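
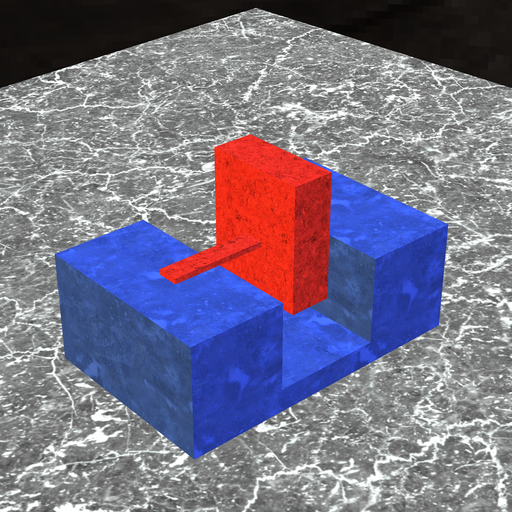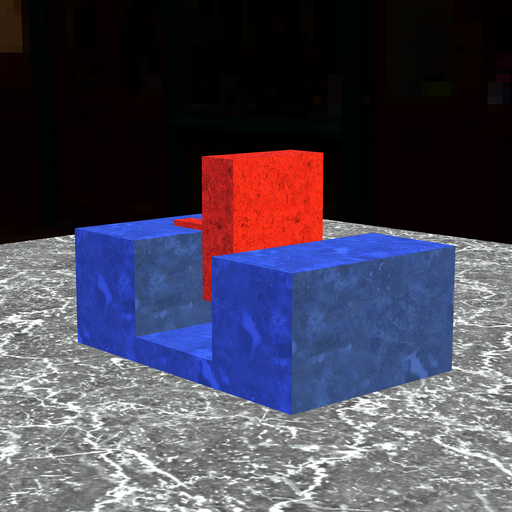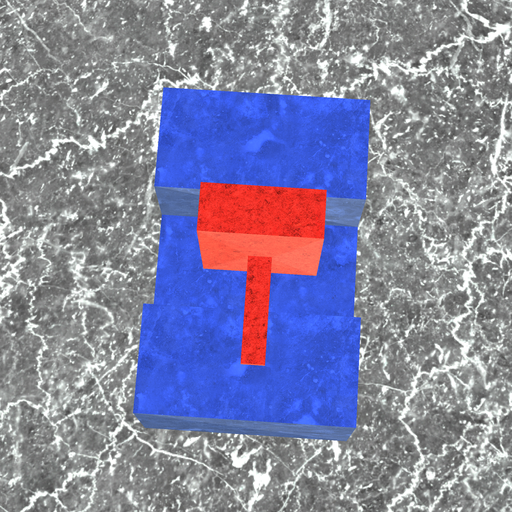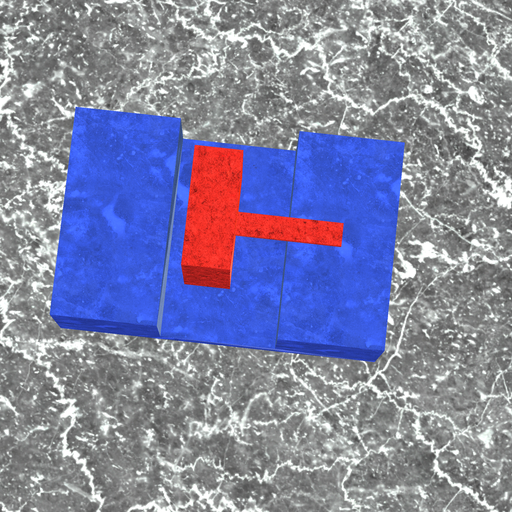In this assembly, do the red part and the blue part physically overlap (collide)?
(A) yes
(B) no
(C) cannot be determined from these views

(B) no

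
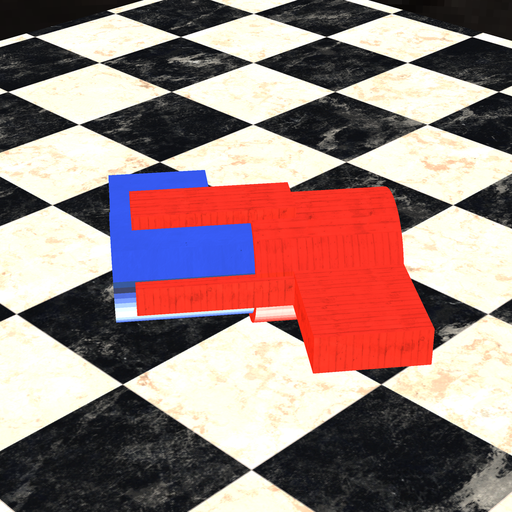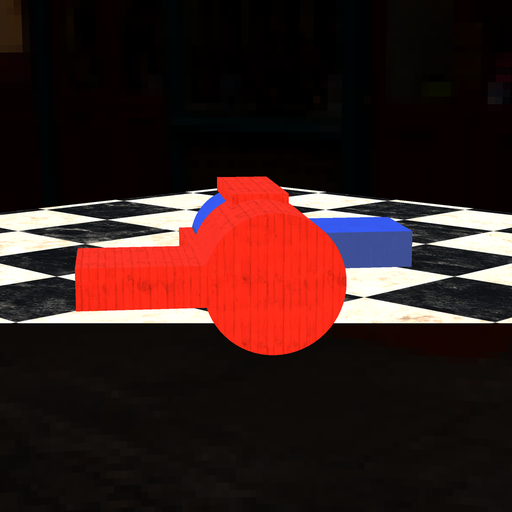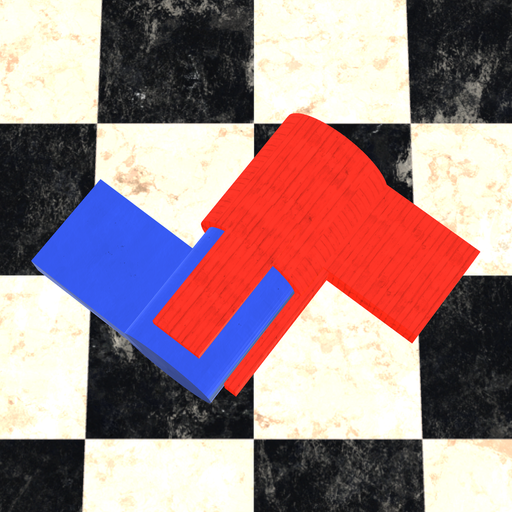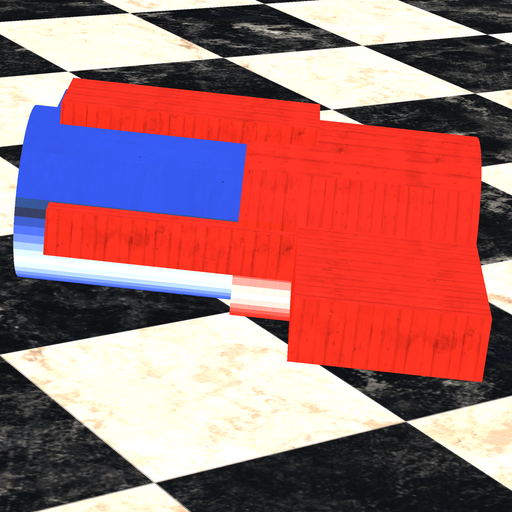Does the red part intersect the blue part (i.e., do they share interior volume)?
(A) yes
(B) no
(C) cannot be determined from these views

(A) yes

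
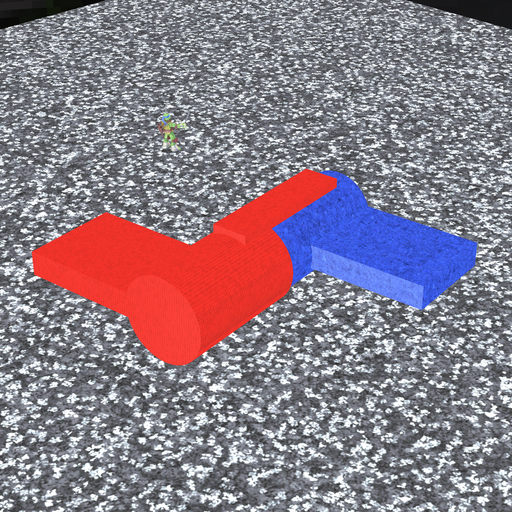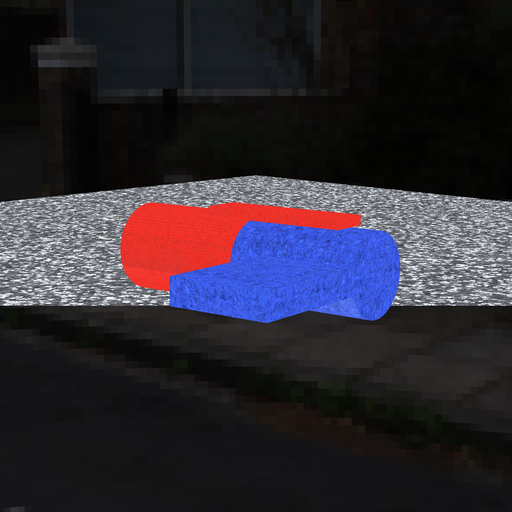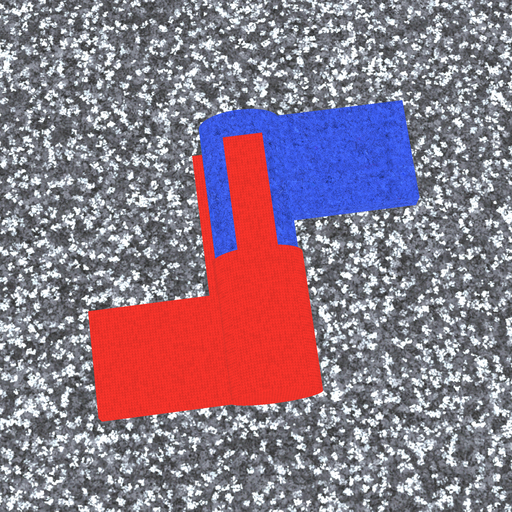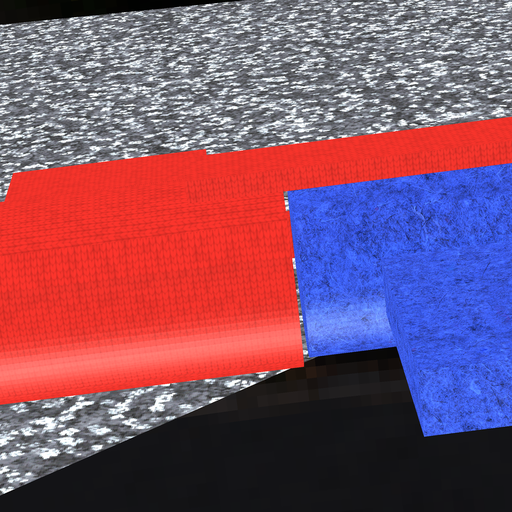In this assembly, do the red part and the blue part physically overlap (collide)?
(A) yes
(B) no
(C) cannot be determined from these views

(B) no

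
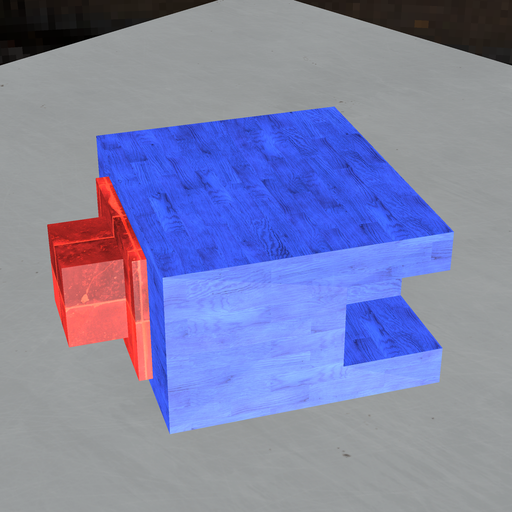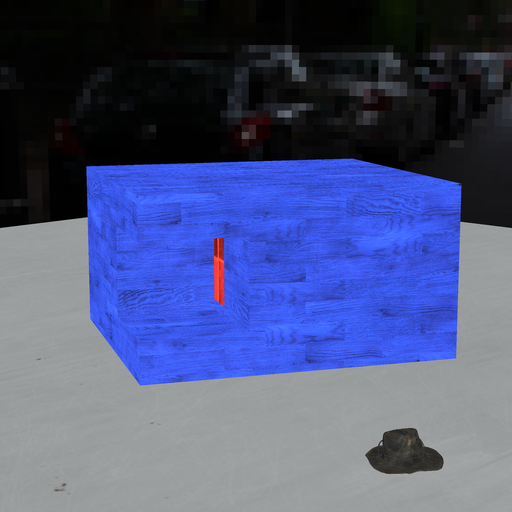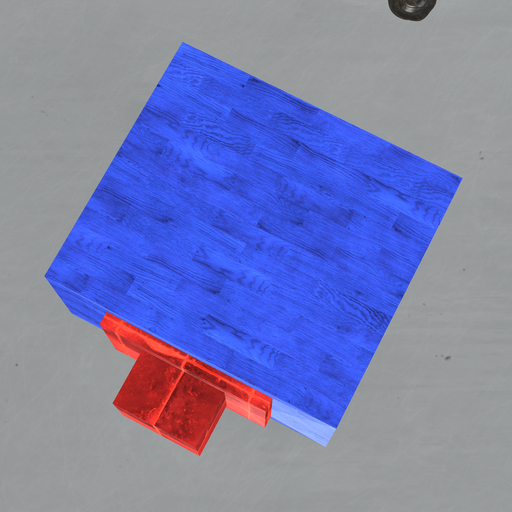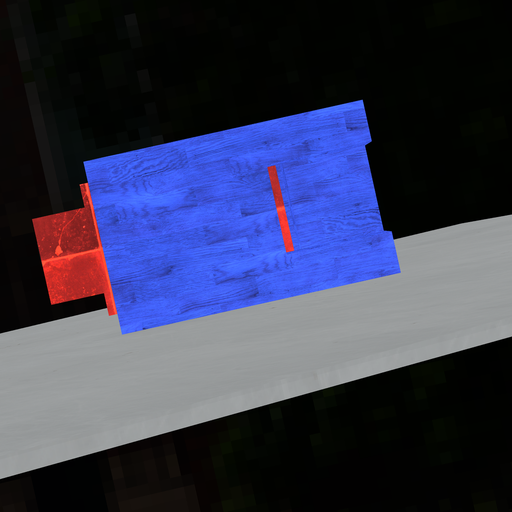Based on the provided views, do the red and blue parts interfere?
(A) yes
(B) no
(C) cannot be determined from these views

(B) no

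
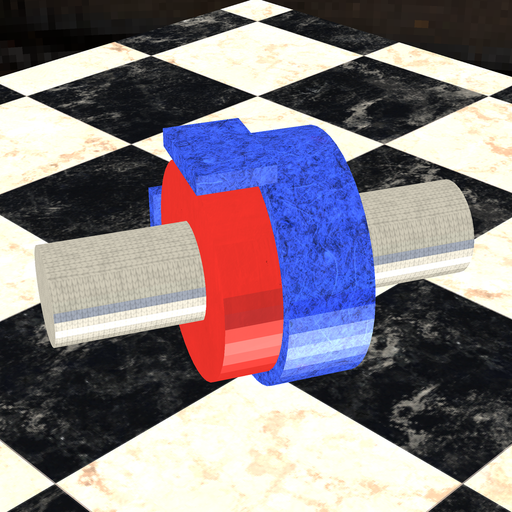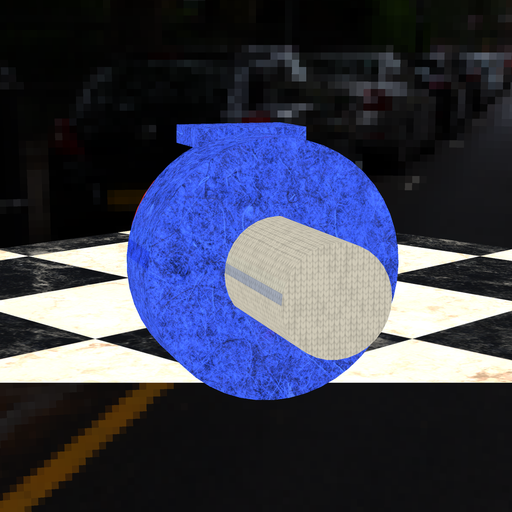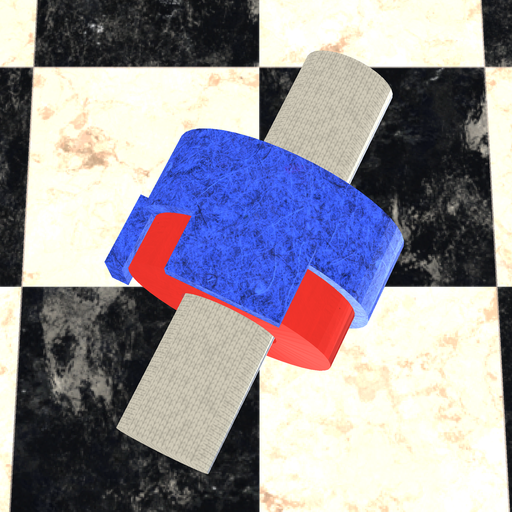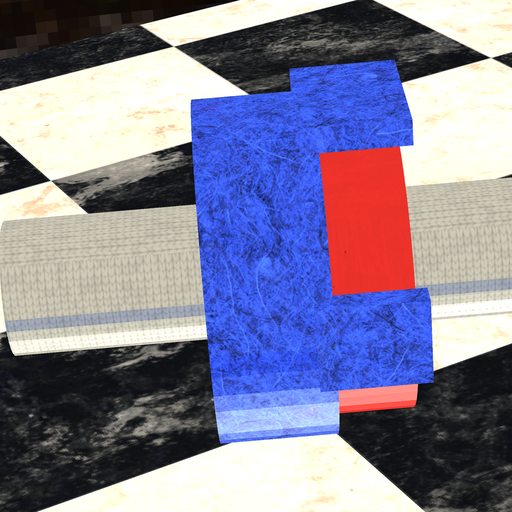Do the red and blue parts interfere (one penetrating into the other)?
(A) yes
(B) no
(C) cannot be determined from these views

(A) yes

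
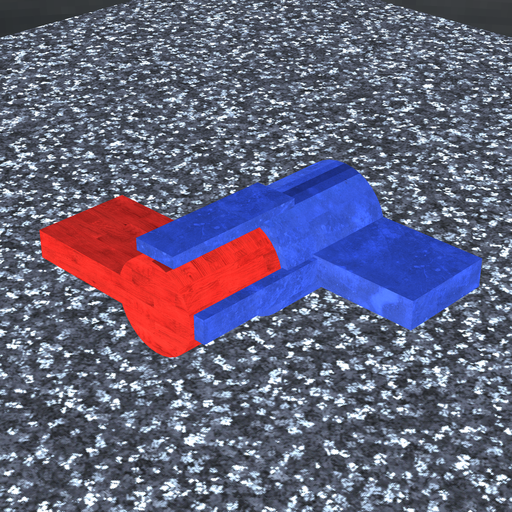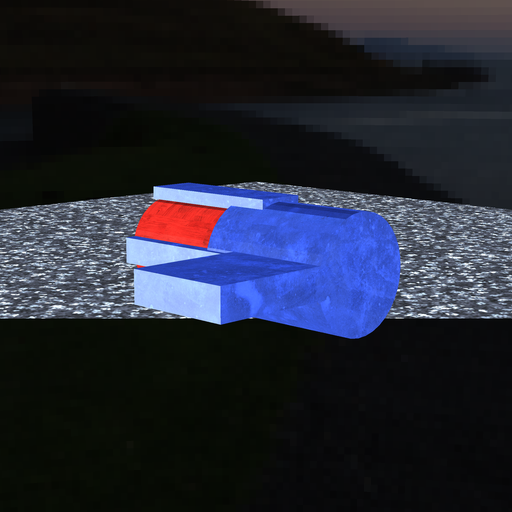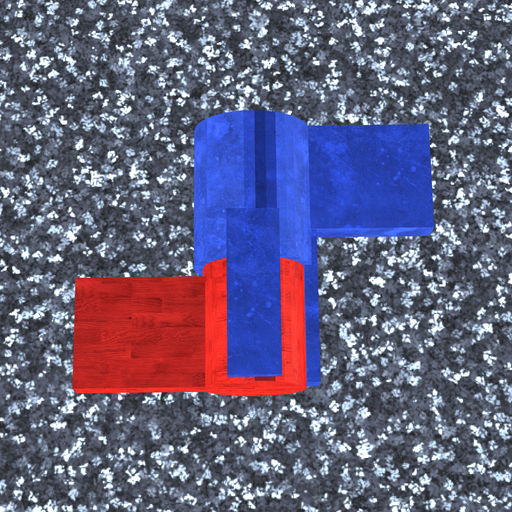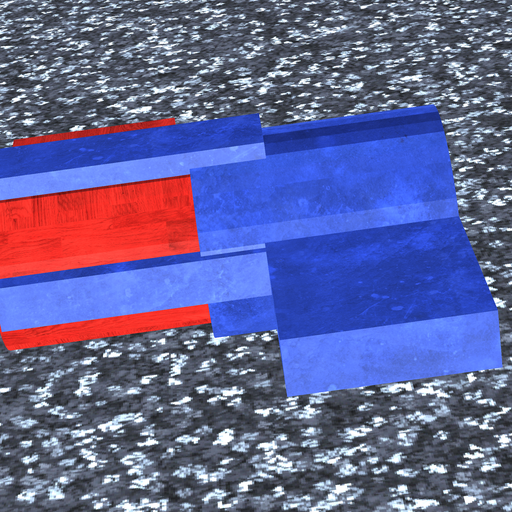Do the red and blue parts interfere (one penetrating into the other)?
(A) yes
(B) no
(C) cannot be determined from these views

(A) yes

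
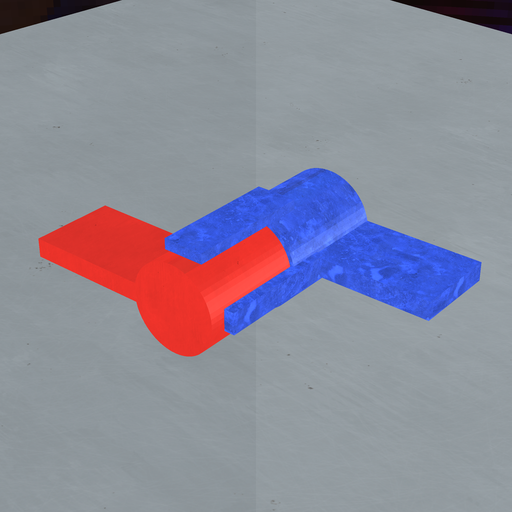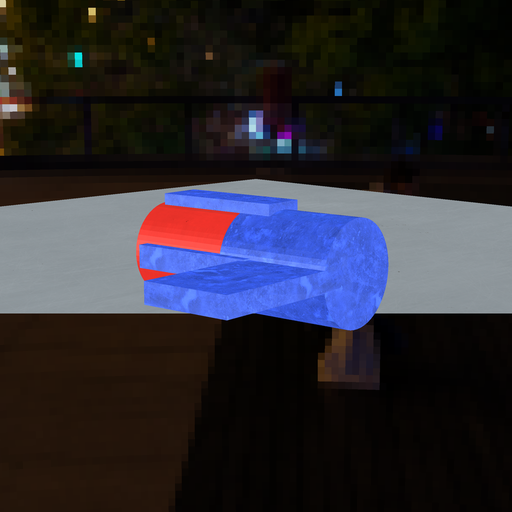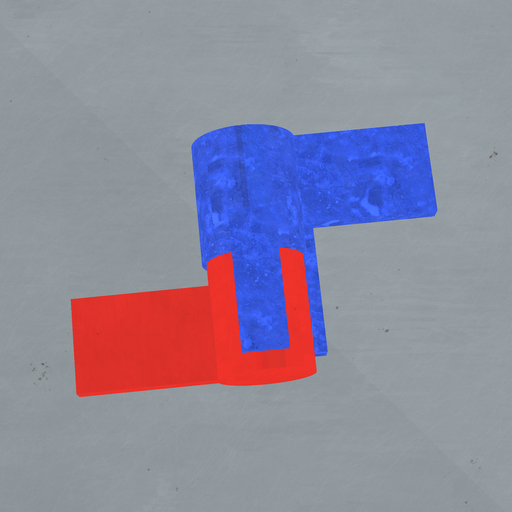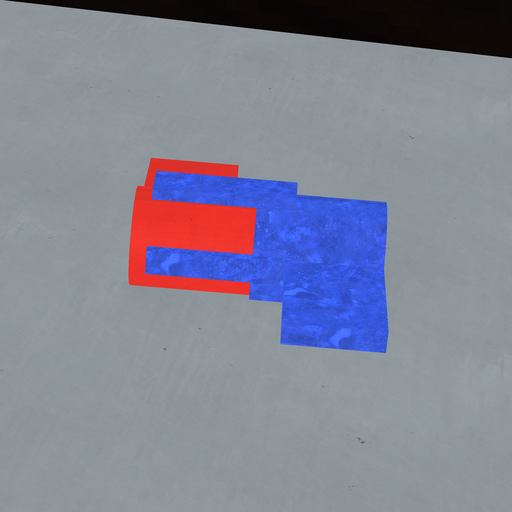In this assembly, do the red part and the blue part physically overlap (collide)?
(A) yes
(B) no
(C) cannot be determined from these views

(A) yes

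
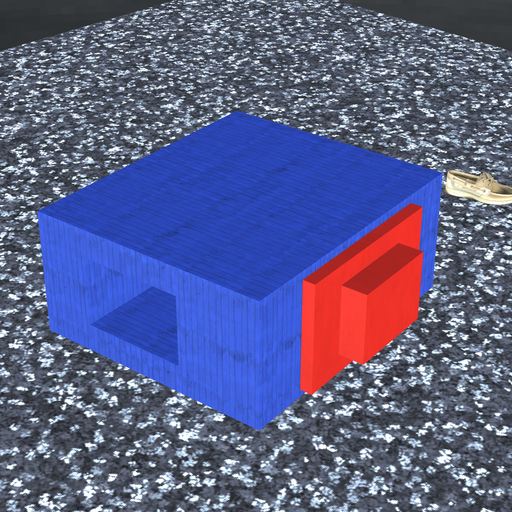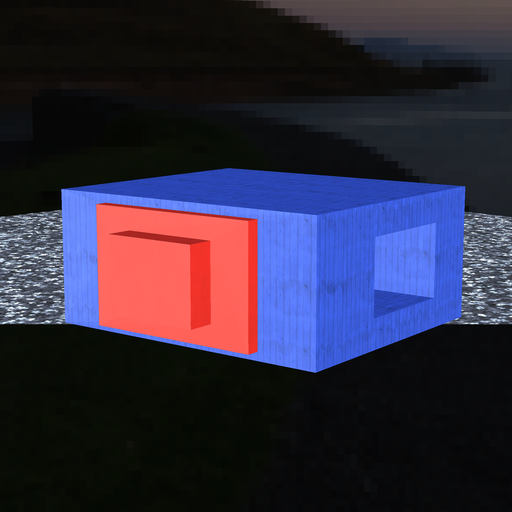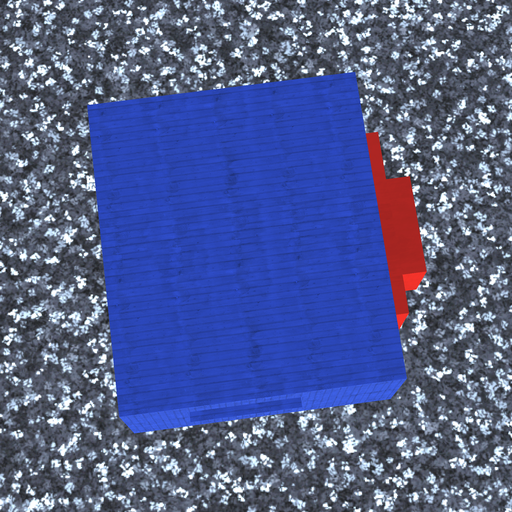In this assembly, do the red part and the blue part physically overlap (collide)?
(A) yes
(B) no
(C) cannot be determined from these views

(C) cannot be determined from these views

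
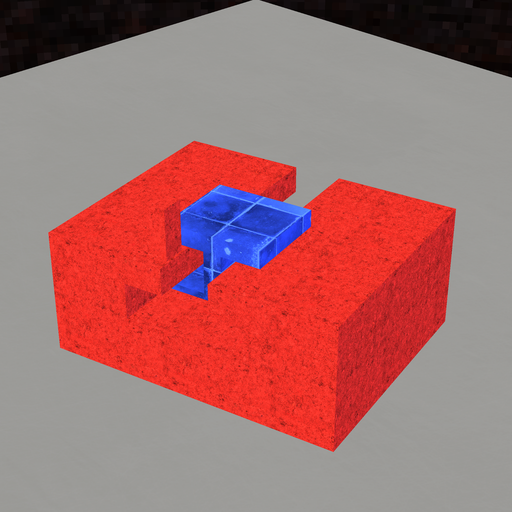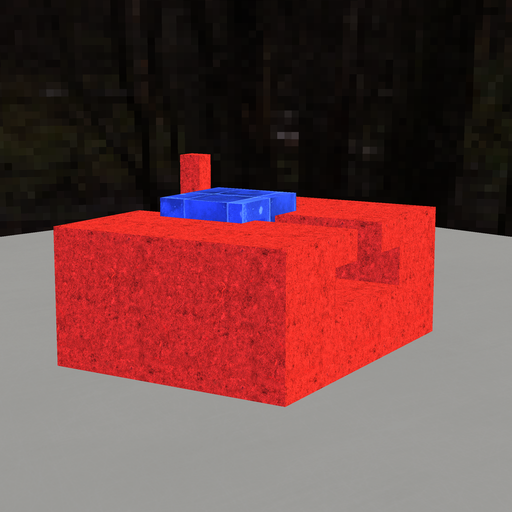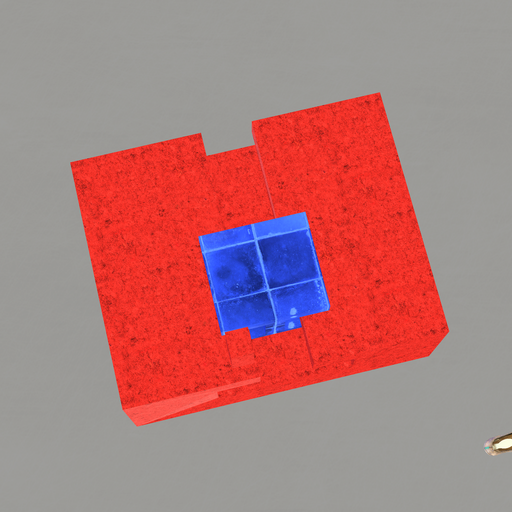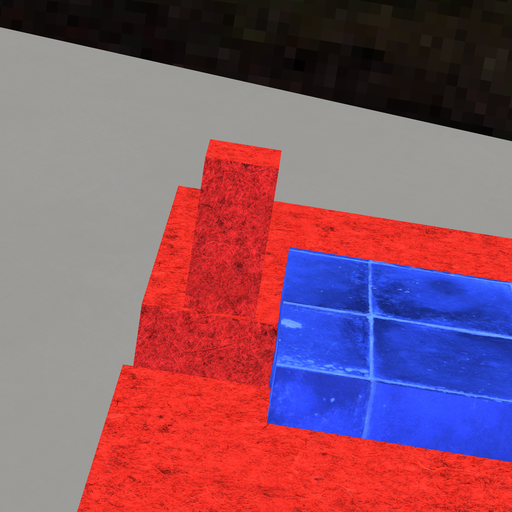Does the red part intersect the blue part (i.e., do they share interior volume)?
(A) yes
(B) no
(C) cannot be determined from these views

(B) no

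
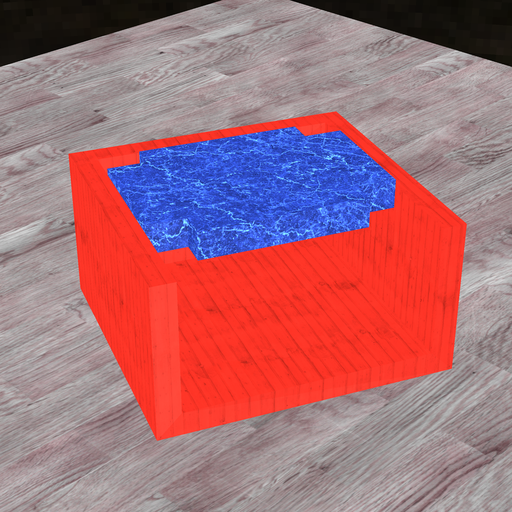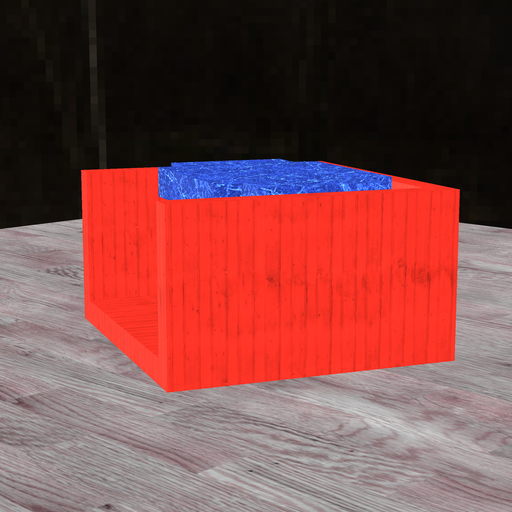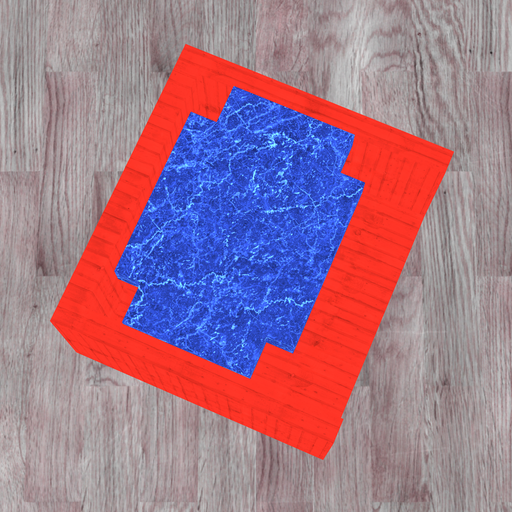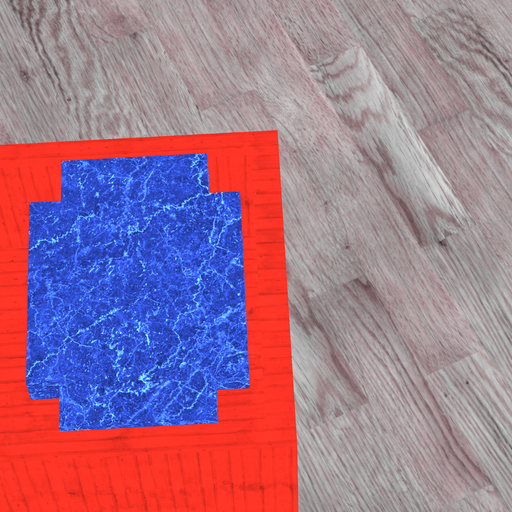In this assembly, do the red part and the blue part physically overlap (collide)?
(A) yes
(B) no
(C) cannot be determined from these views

(B) no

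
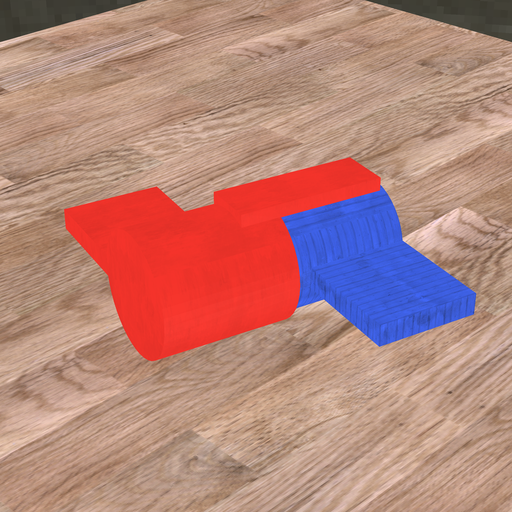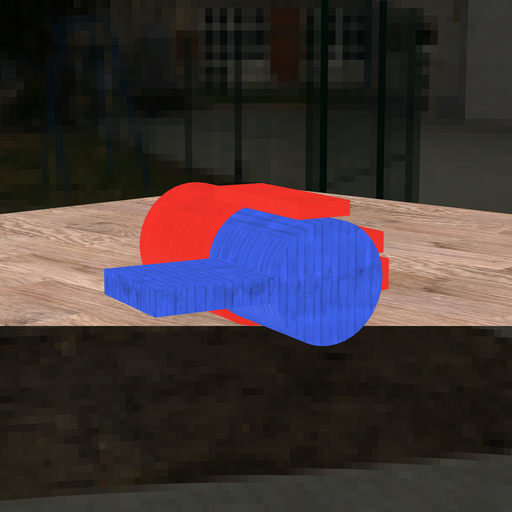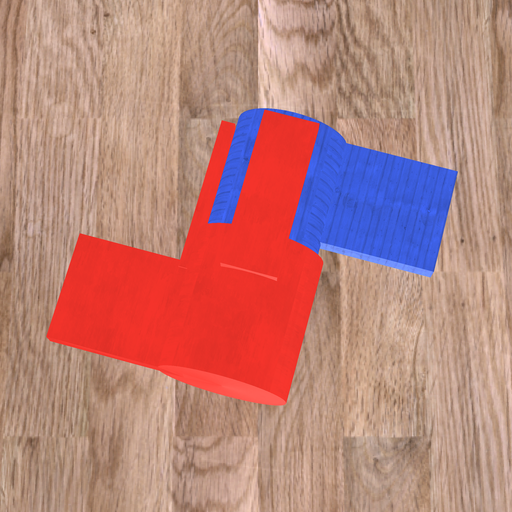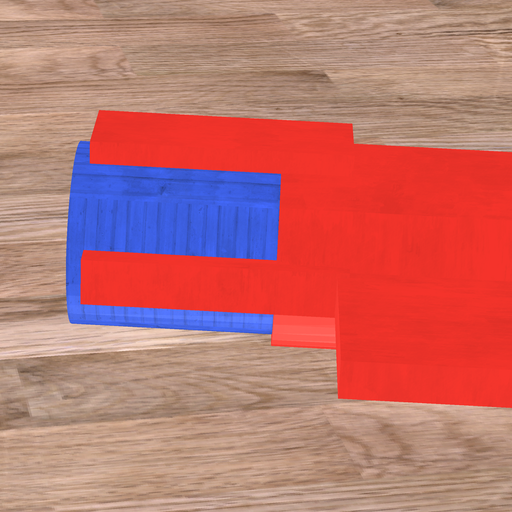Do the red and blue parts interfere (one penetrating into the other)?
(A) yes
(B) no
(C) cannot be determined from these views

(A) yes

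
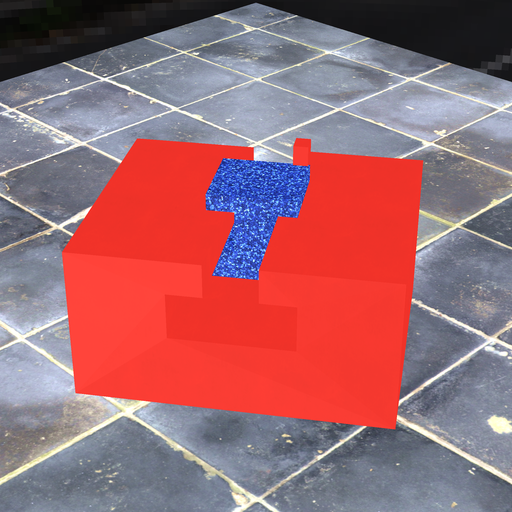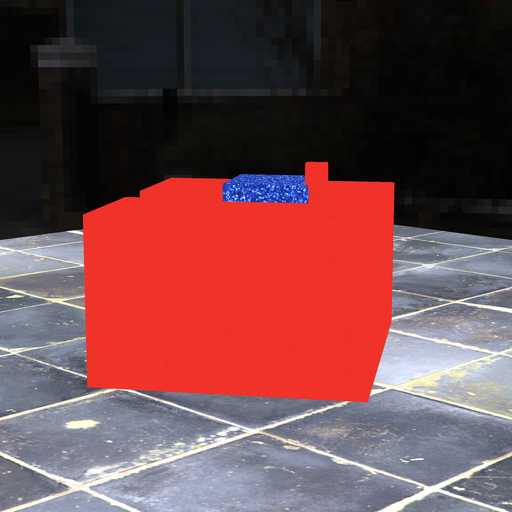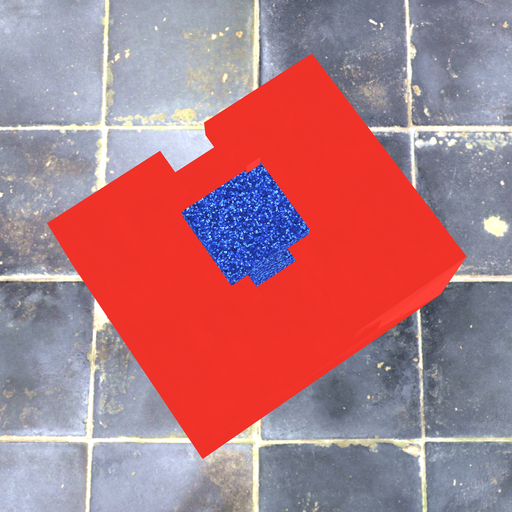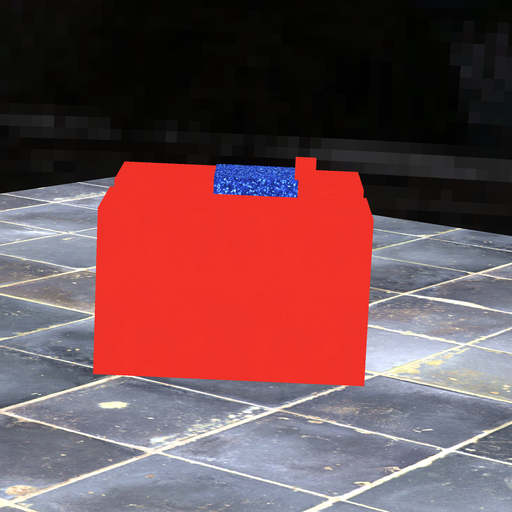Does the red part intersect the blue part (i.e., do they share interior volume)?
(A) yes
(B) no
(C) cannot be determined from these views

(A) yes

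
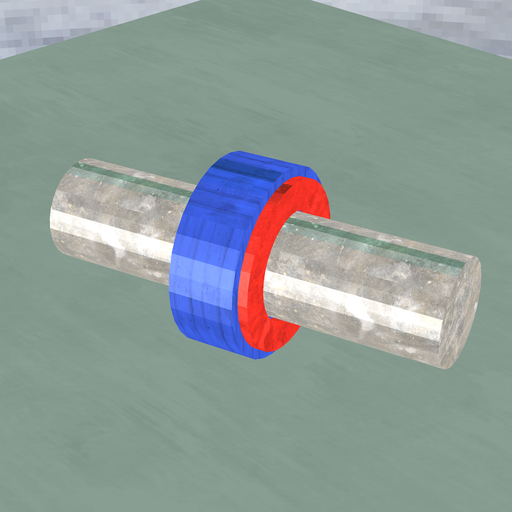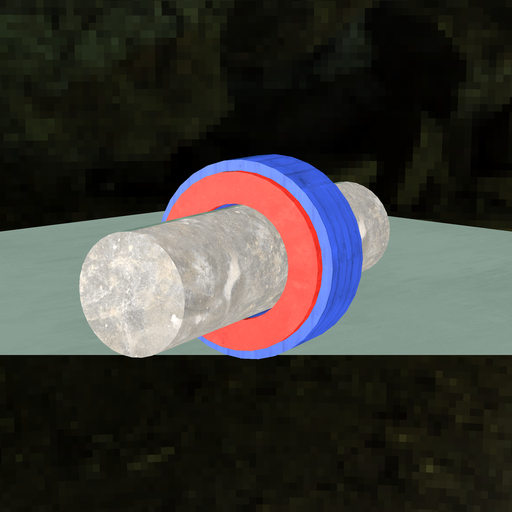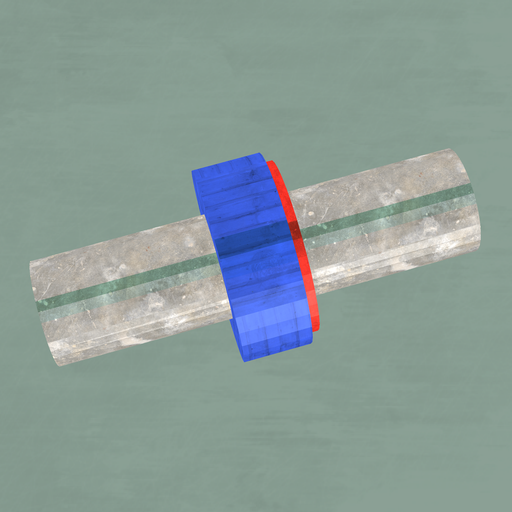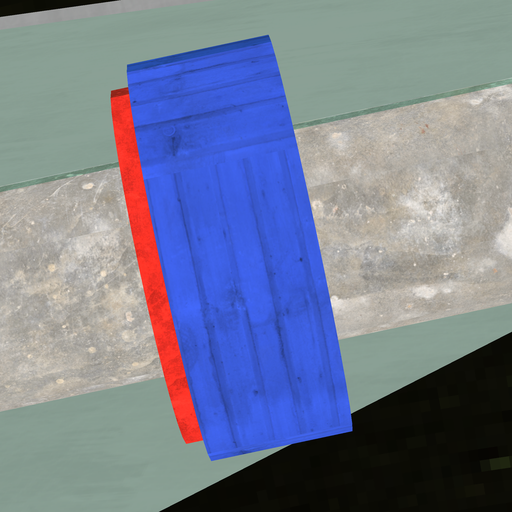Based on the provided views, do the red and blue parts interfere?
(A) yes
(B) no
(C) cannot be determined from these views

(A) yes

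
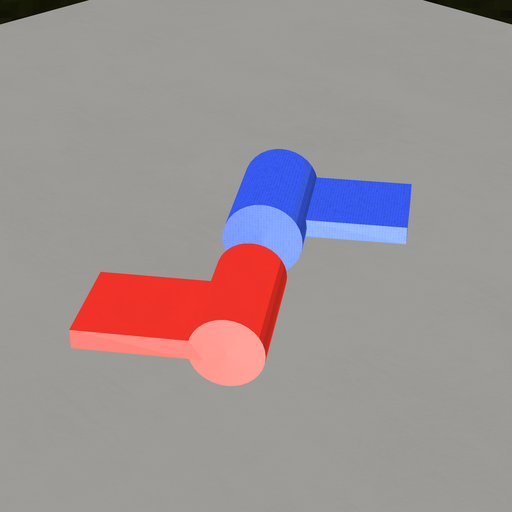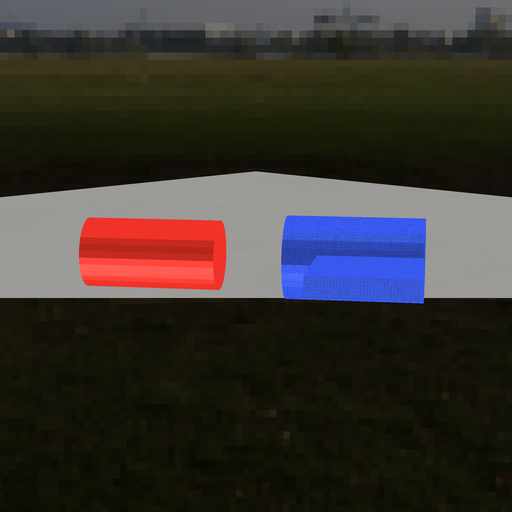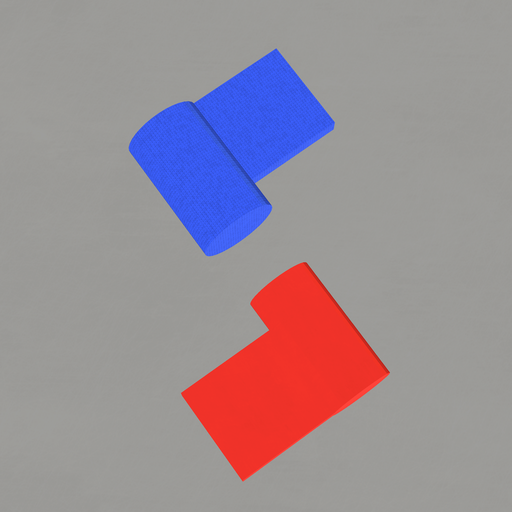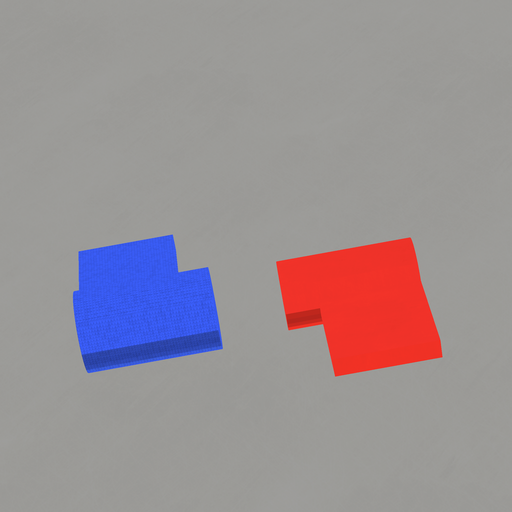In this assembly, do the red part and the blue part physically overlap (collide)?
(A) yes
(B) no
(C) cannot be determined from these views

(B) no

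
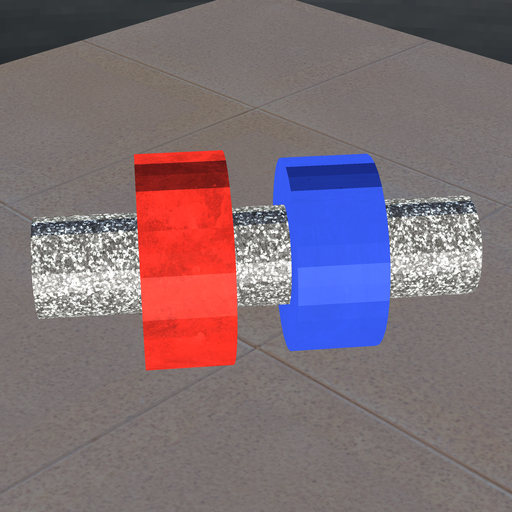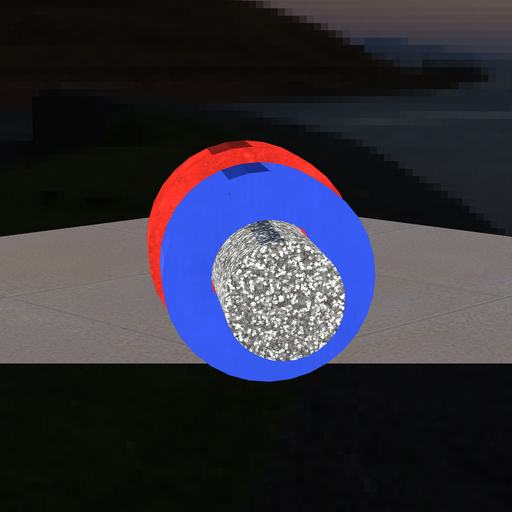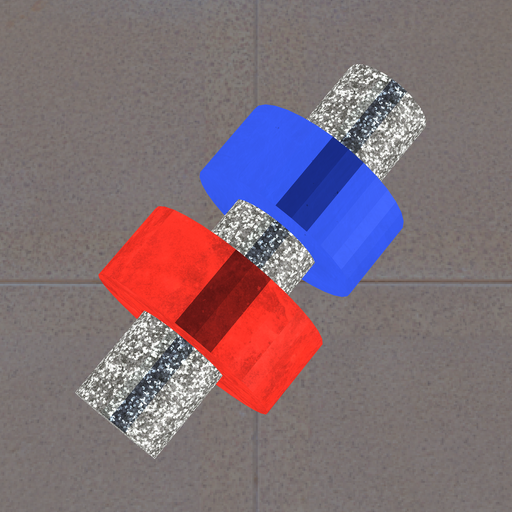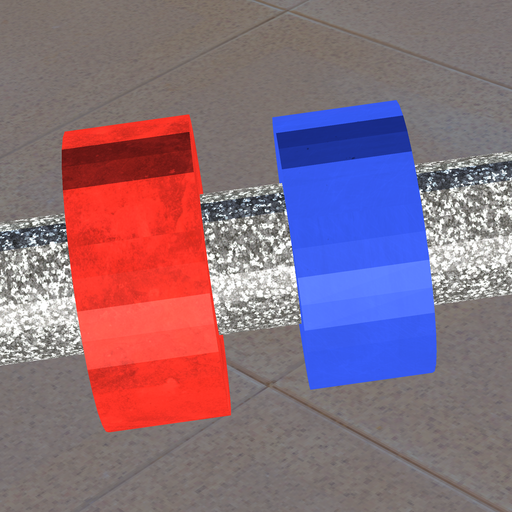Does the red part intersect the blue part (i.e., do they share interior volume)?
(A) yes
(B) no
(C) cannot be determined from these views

(B) no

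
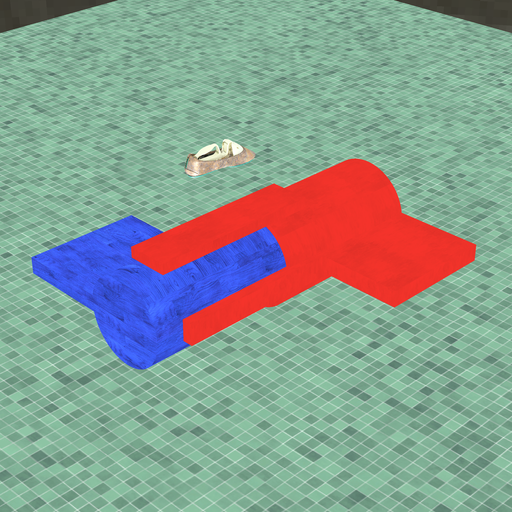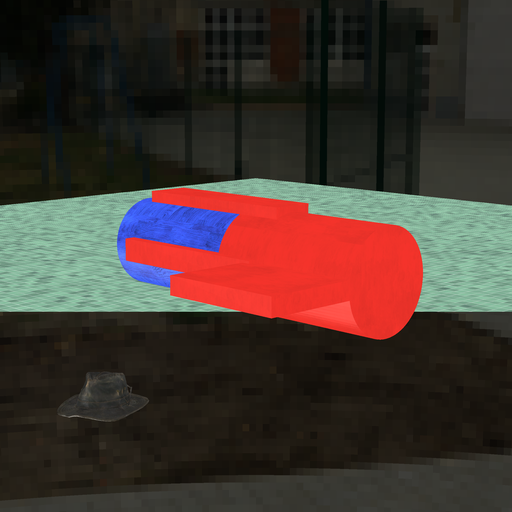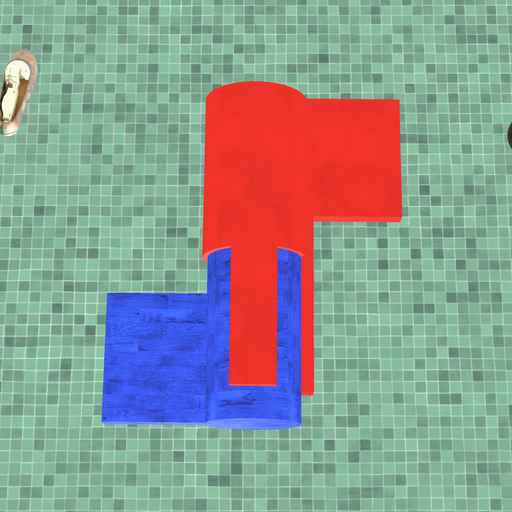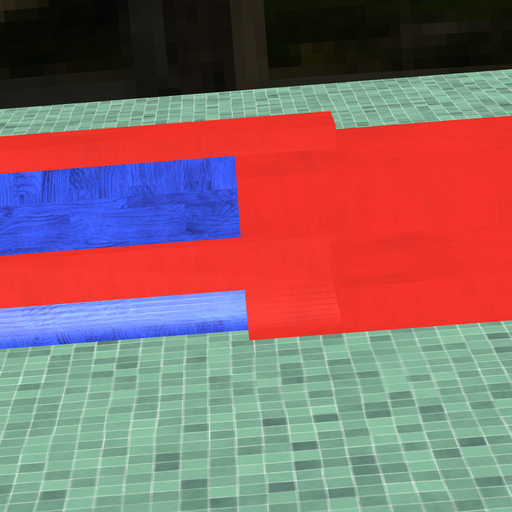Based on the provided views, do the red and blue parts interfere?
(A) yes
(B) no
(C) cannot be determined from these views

(A) yes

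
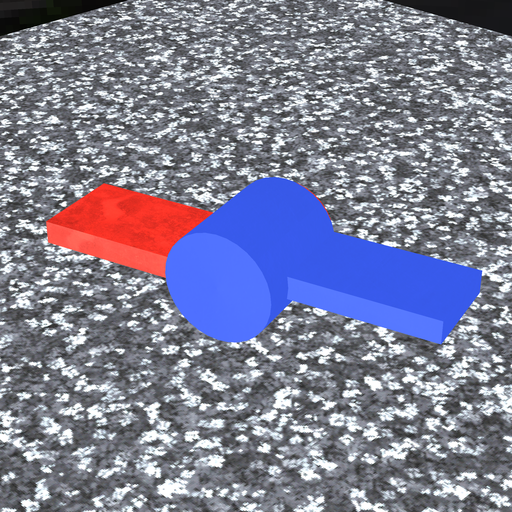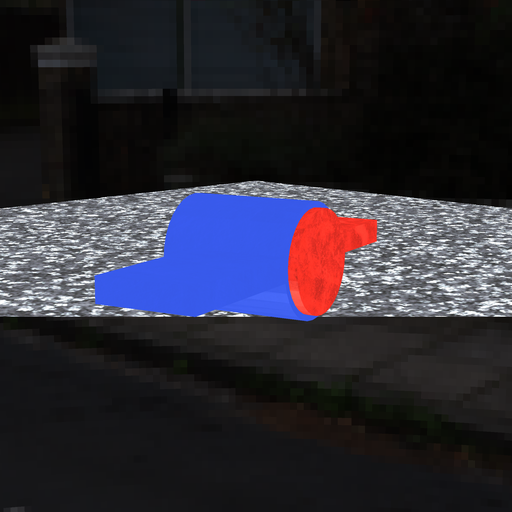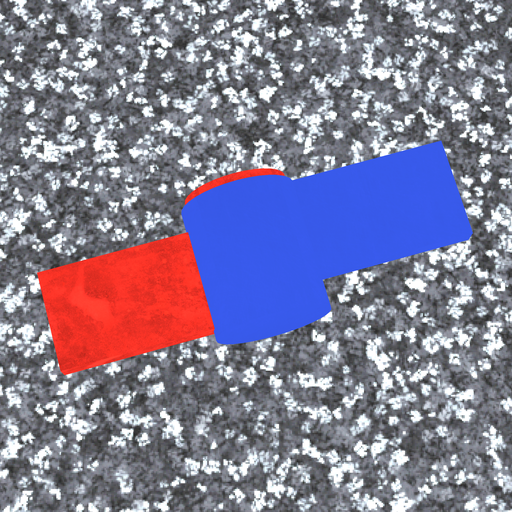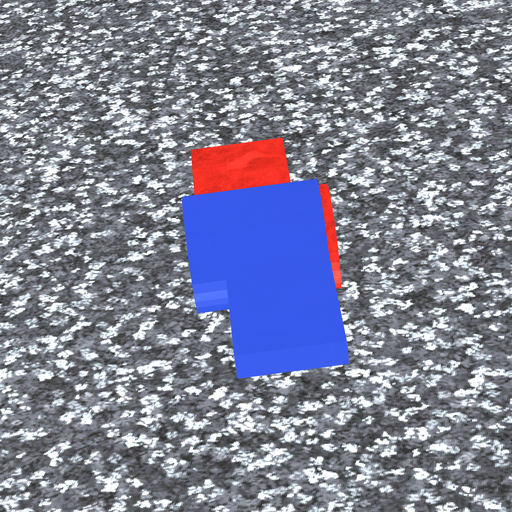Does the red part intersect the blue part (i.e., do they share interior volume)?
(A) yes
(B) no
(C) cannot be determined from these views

(A) yes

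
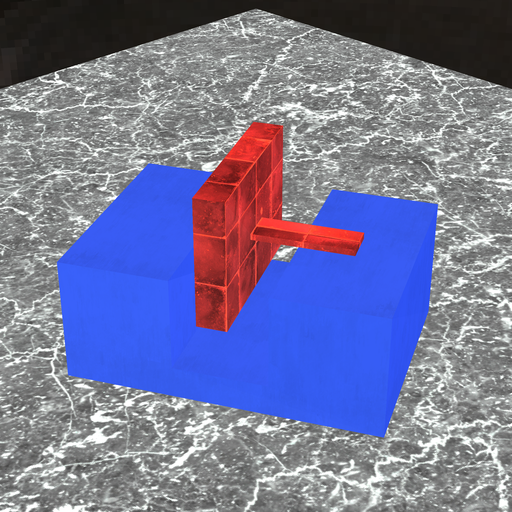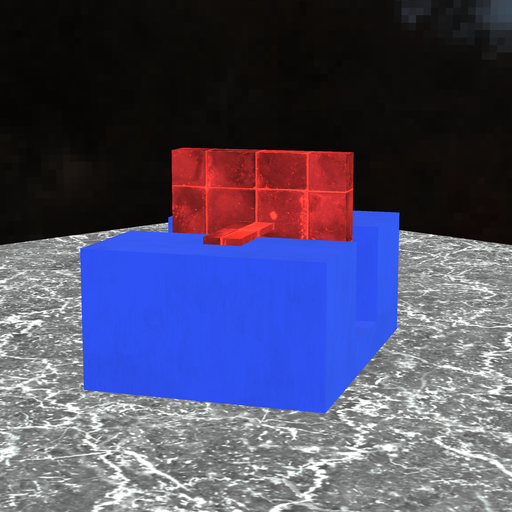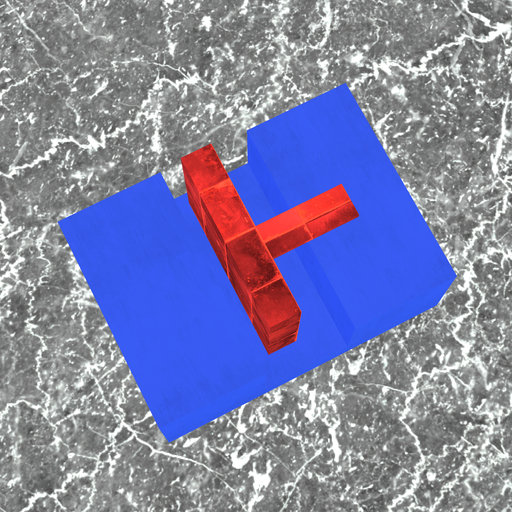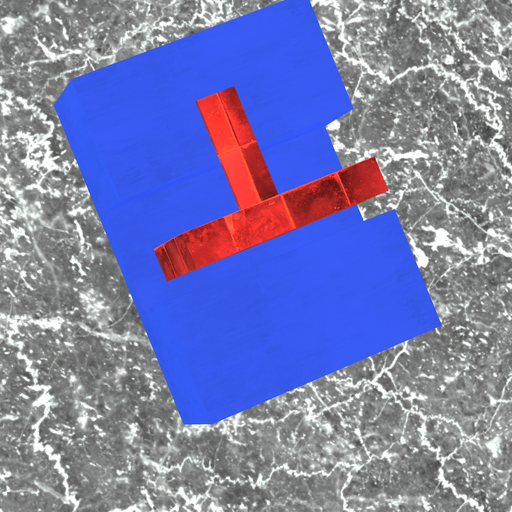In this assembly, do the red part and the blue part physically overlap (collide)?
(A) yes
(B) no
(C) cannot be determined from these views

(B) no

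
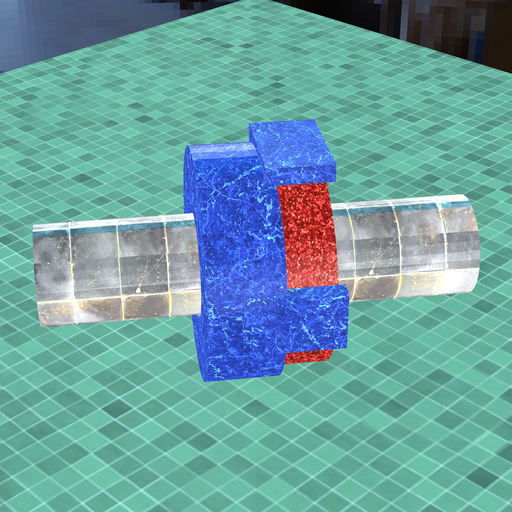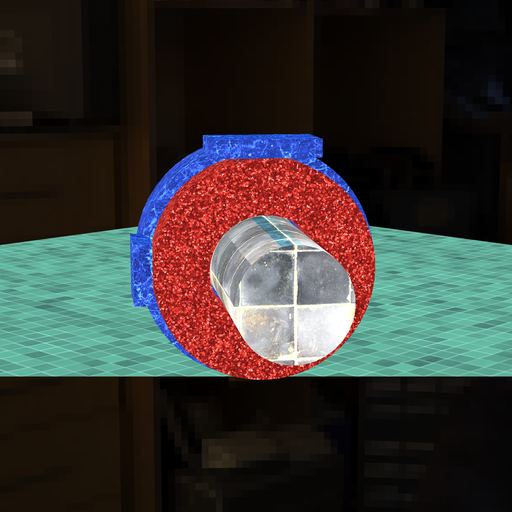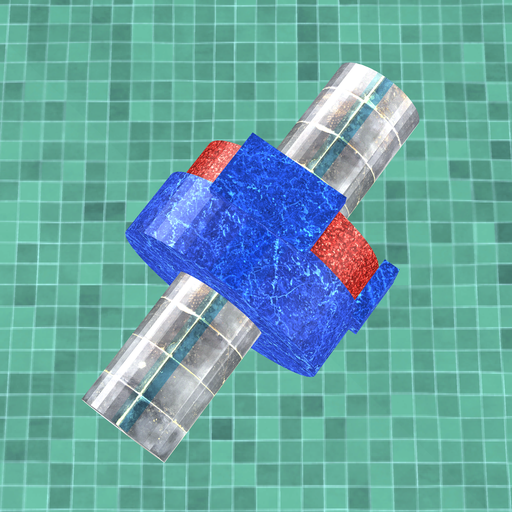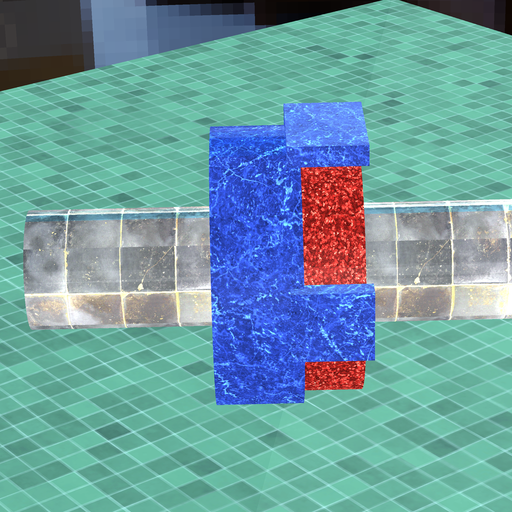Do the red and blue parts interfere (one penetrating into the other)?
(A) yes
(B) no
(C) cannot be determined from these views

(A) yes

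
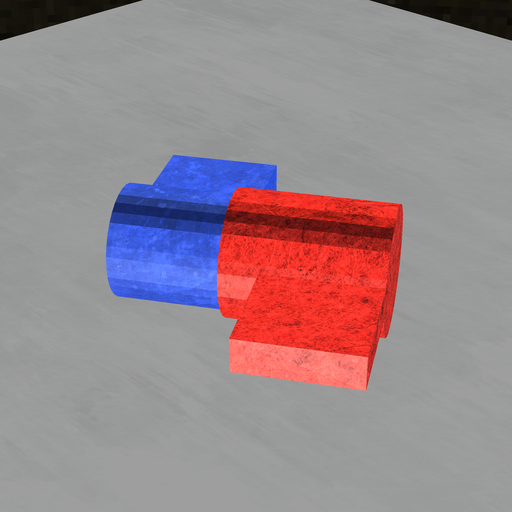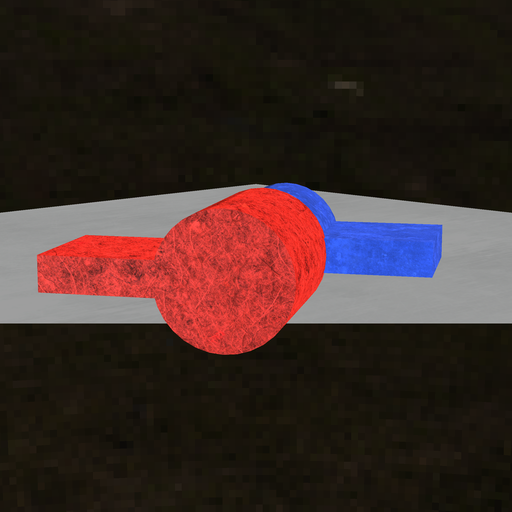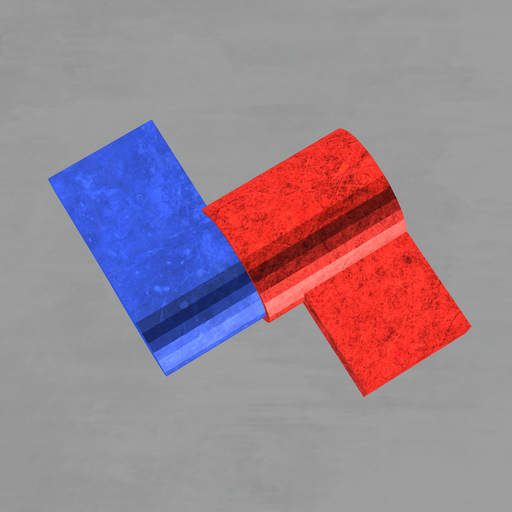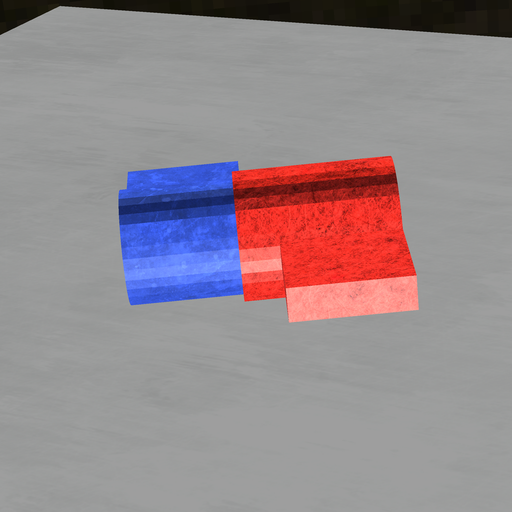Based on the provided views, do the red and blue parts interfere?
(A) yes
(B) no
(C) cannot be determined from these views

(A) yes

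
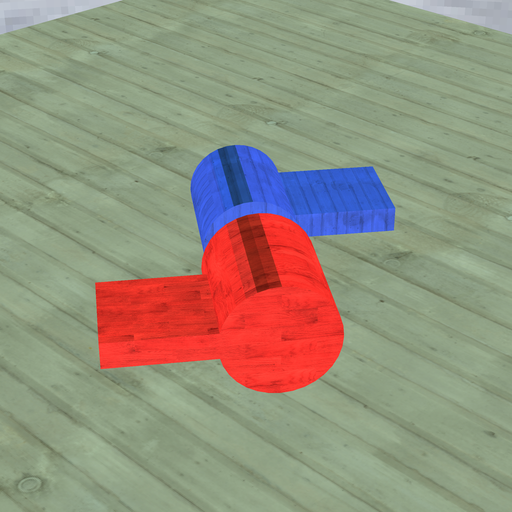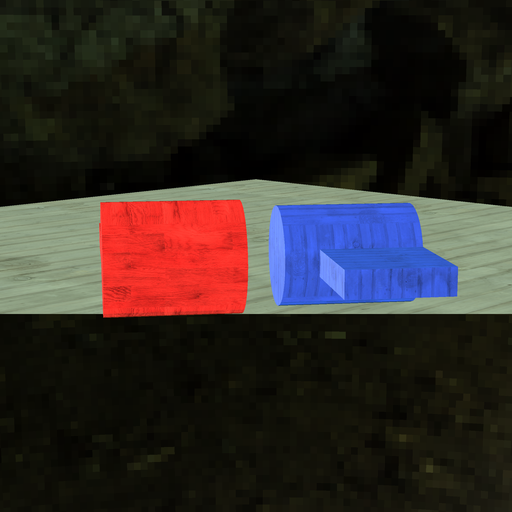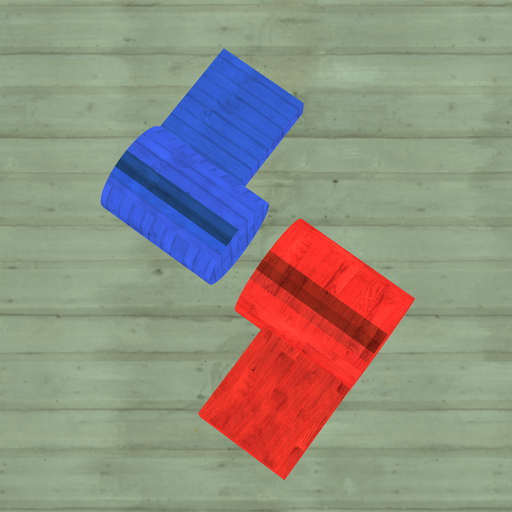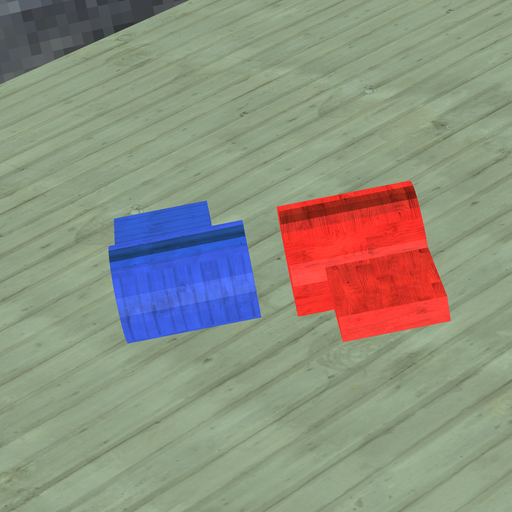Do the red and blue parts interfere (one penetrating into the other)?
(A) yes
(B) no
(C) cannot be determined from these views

(B) no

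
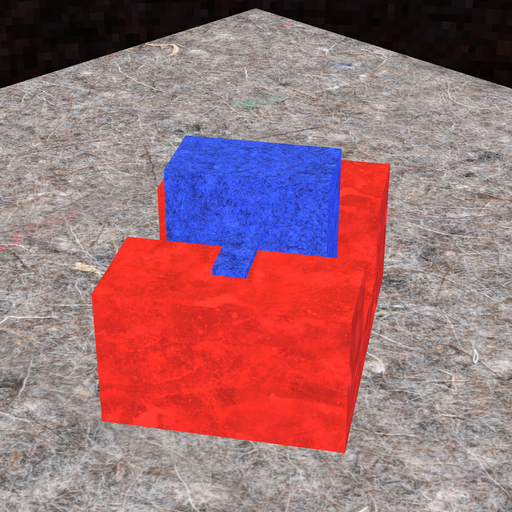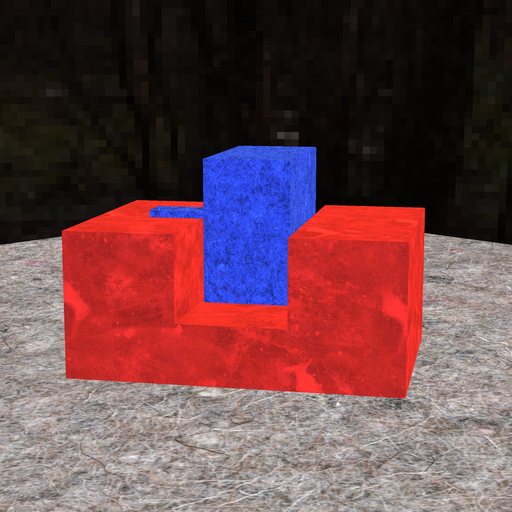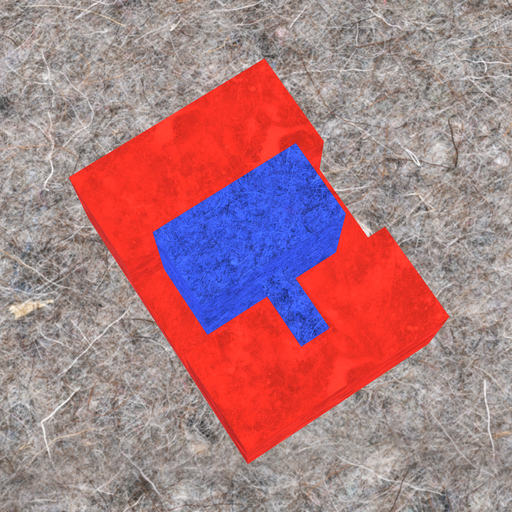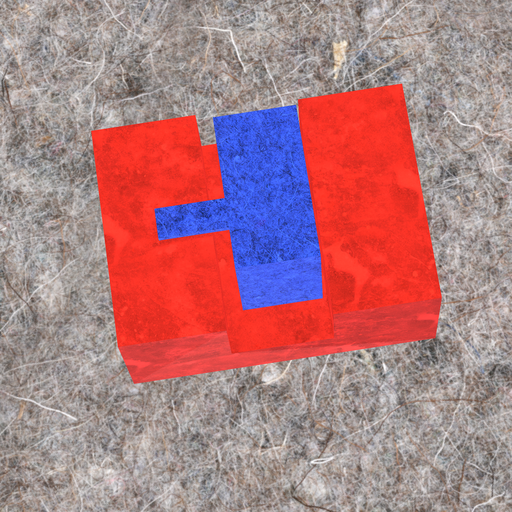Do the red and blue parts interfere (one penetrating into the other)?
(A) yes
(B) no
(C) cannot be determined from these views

(B) no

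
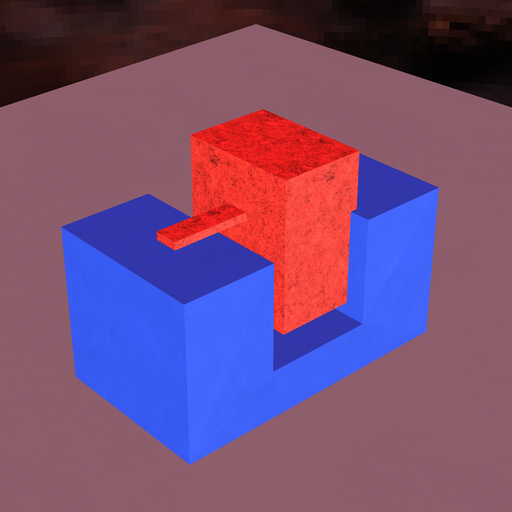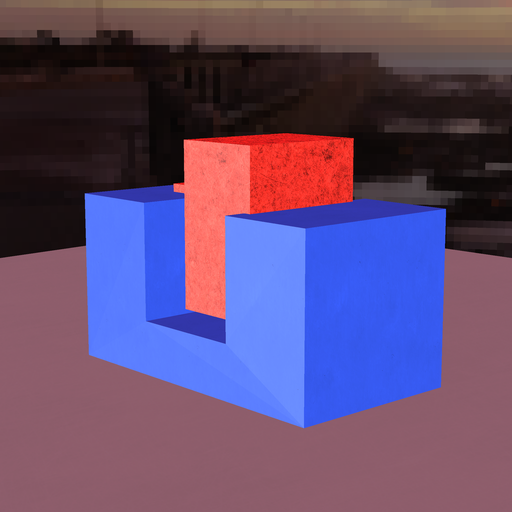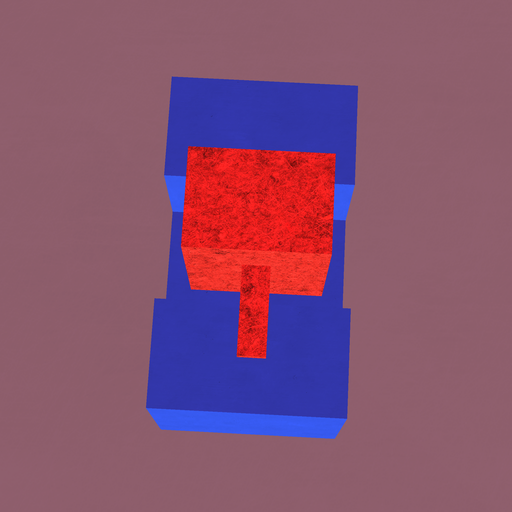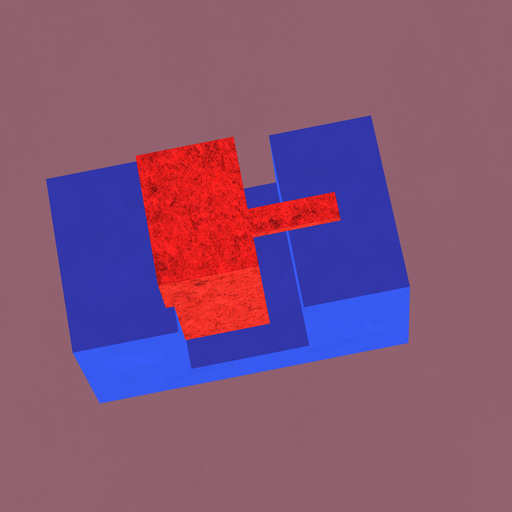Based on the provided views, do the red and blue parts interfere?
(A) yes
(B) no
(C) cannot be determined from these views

(A) yes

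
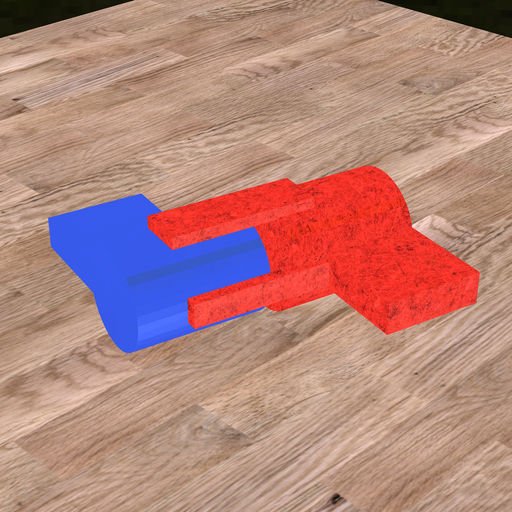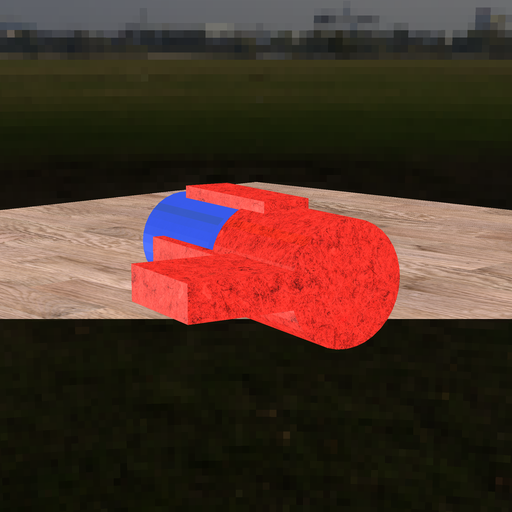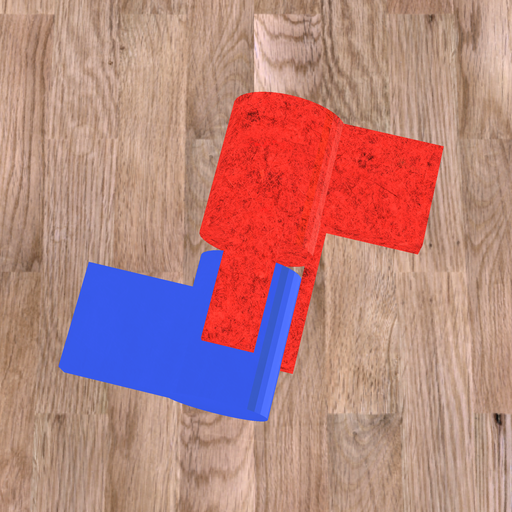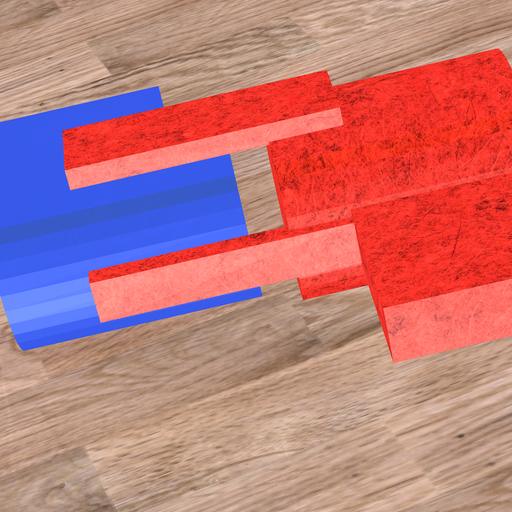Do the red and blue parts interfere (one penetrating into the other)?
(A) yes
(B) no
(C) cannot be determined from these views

(B) no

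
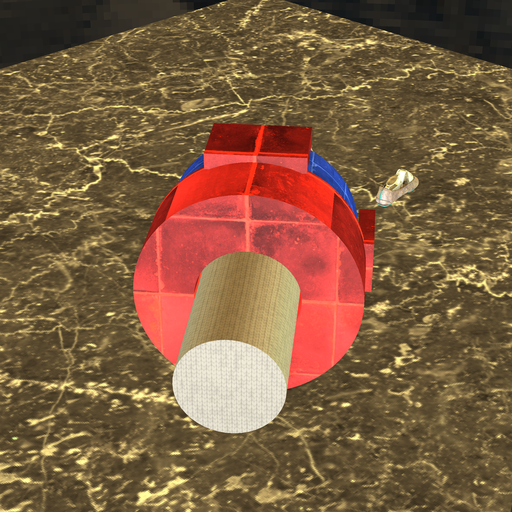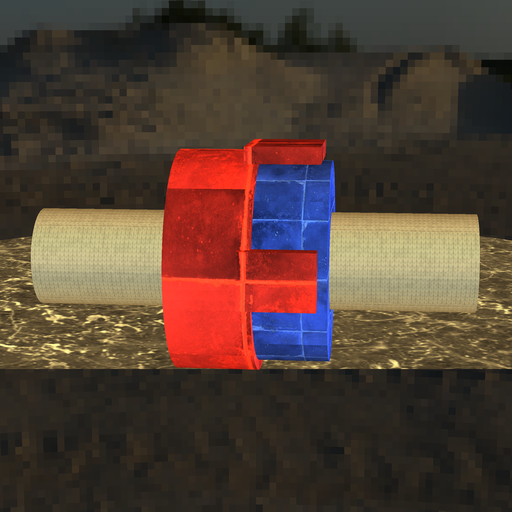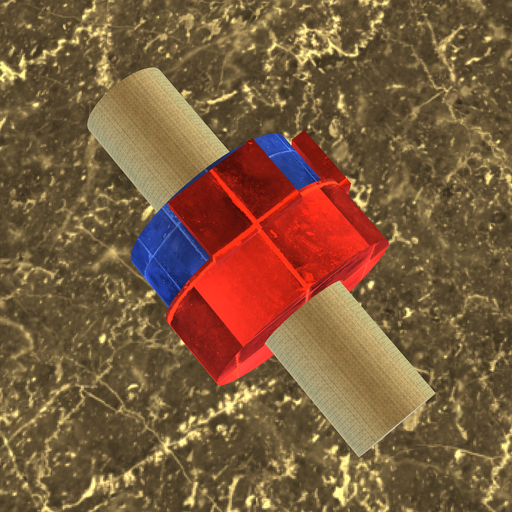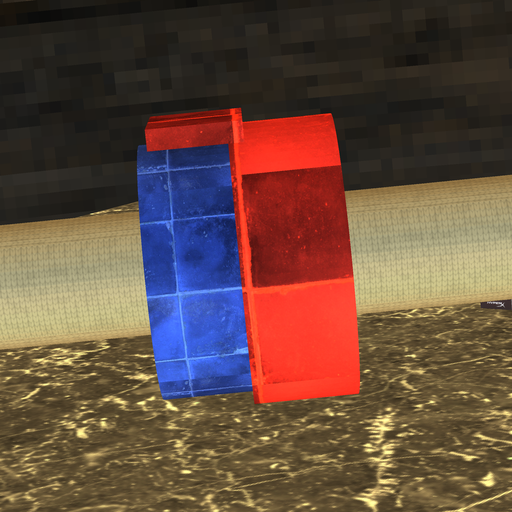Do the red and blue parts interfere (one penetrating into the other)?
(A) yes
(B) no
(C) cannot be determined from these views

(A) yes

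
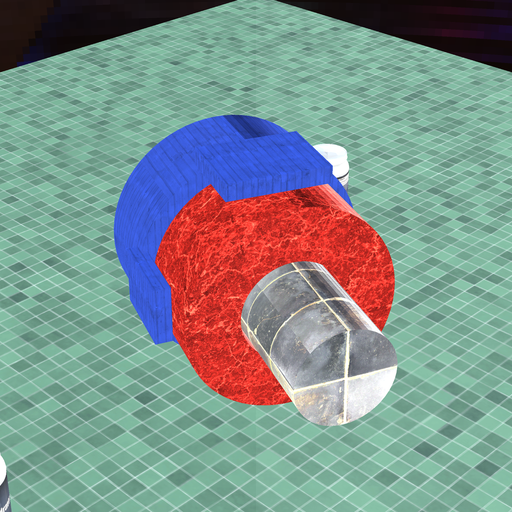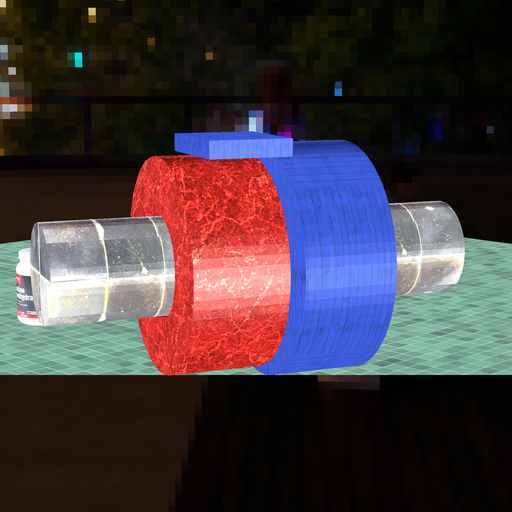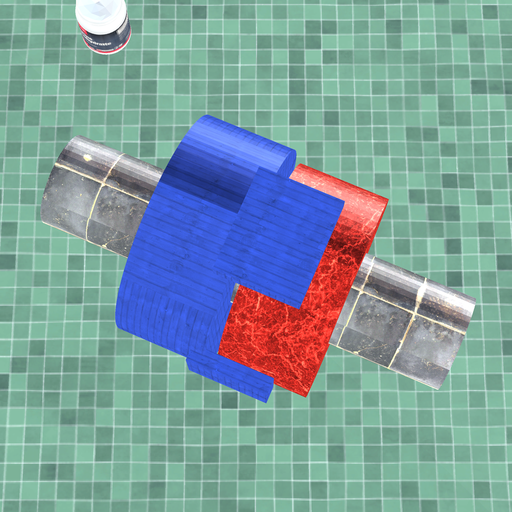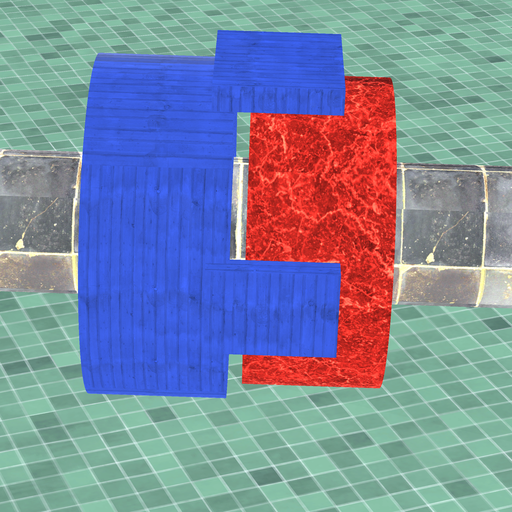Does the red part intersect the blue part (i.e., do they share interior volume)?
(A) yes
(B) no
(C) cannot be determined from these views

(B) no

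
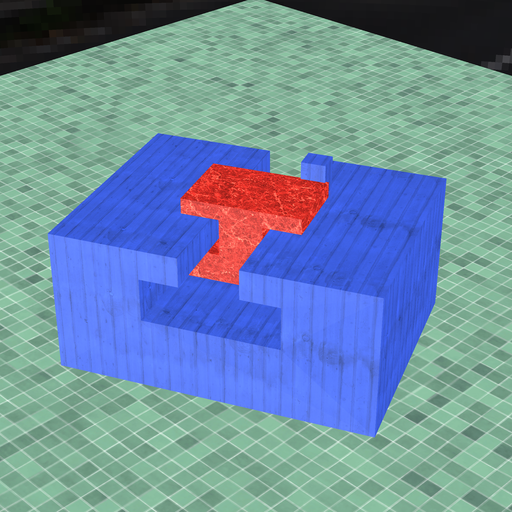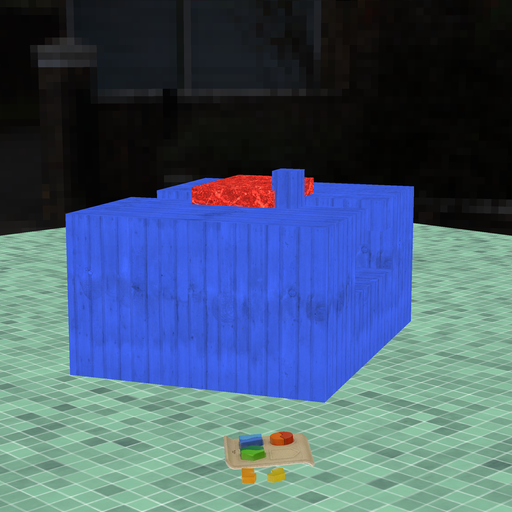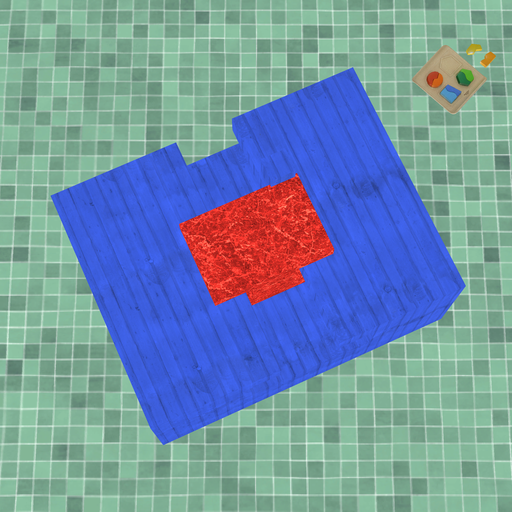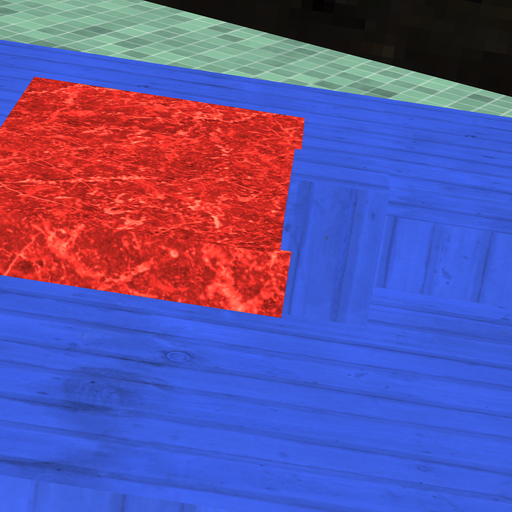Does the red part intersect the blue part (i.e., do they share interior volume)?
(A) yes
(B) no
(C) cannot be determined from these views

(A) yes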